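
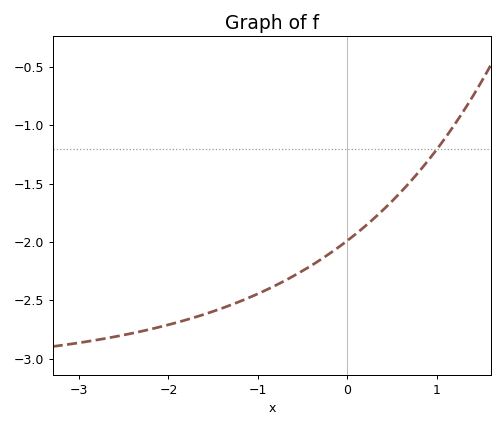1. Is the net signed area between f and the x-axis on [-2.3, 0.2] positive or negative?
negative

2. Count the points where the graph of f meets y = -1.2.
1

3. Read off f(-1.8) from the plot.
-2.67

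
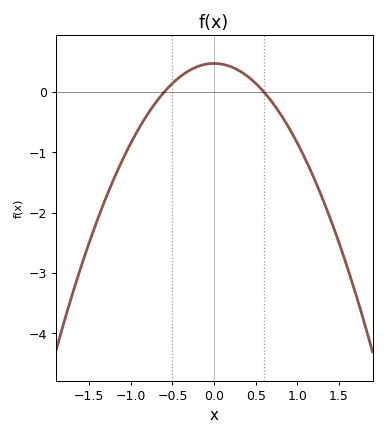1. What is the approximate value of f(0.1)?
0.462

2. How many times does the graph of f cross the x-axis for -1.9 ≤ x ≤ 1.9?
2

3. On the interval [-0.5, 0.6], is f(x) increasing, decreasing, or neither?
neither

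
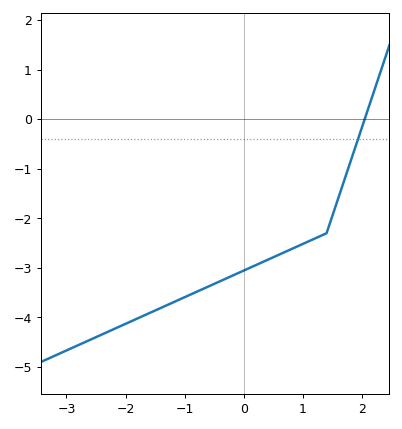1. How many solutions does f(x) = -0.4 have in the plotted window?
1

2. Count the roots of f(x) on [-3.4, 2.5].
1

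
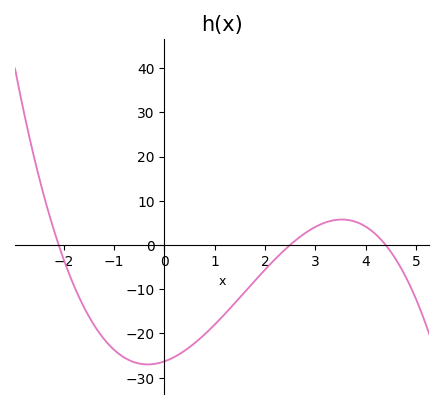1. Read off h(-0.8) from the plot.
-25.4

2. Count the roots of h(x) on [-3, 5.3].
3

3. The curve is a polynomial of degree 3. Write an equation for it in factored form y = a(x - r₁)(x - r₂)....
y = -1.14(x + 2.1)(x - 2.5)(x - 4.4)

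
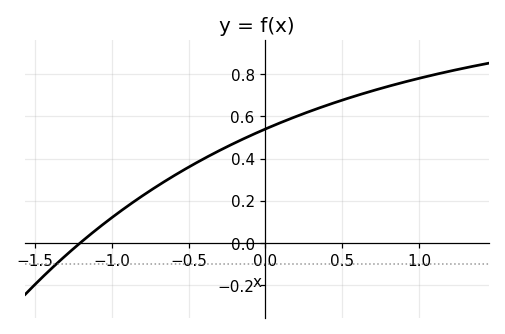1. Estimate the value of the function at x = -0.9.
0.18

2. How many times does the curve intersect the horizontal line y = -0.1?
1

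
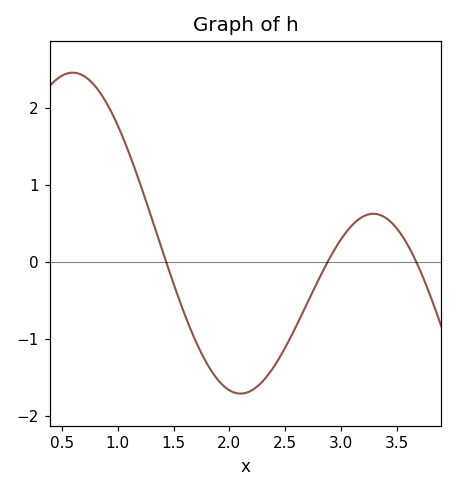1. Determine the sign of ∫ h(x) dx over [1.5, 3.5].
negative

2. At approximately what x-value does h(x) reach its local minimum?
2.1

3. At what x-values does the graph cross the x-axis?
1.45, 2.9, 3.7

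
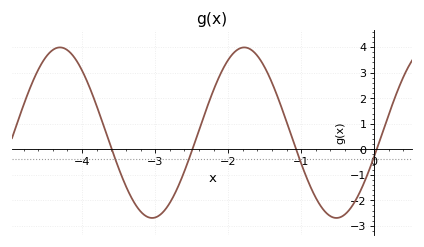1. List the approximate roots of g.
-3.59, -2.49, -1.07, 0.034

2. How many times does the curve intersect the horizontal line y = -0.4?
4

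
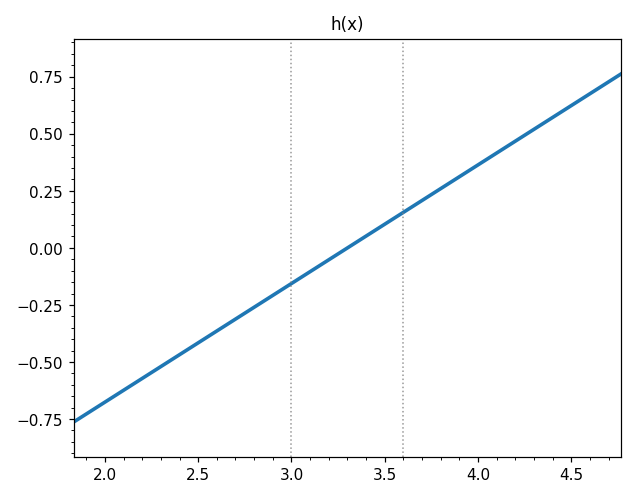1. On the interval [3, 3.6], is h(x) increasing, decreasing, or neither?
increasing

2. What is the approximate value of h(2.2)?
-0.58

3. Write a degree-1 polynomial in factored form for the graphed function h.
y = 0.52(x - 3.3)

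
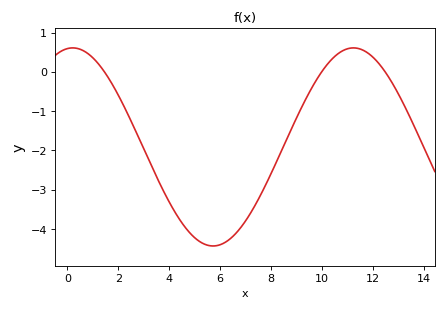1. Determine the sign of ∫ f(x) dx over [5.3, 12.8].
negative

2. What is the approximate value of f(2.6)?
-1.39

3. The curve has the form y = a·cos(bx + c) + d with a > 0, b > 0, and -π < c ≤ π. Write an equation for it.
y = 2.52cos(0.57x - 0.12) - 1.91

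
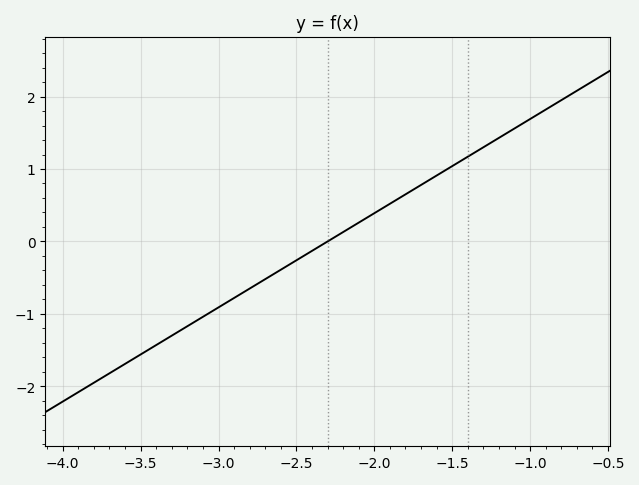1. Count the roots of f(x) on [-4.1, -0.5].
1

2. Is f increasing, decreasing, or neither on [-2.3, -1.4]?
increasing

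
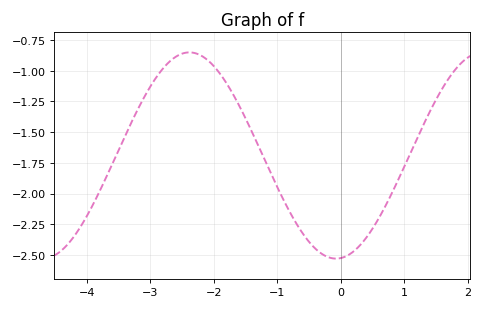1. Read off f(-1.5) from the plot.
-1.38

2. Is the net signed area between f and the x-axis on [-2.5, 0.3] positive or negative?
negative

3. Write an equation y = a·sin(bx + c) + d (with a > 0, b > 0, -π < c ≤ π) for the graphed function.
y = 0.84sin(1.4x - 1.5) - 1.69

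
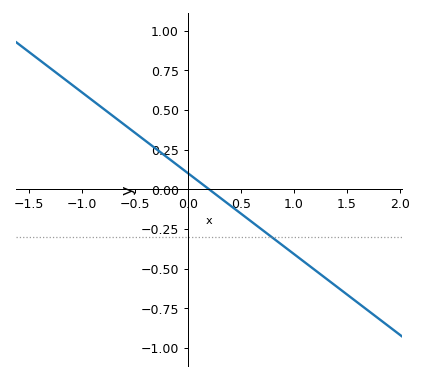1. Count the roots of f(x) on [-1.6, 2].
1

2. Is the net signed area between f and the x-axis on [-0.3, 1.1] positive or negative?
negative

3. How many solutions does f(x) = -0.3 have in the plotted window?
1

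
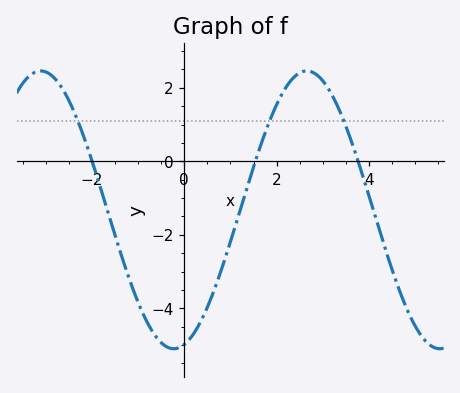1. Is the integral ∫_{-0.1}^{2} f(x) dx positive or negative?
negative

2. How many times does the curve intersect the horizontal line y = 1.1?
3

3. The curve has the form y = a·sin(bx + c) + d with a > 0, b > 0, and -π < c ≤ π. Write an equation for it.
y = 3.78sin(1.09x - 1.32) - 1.32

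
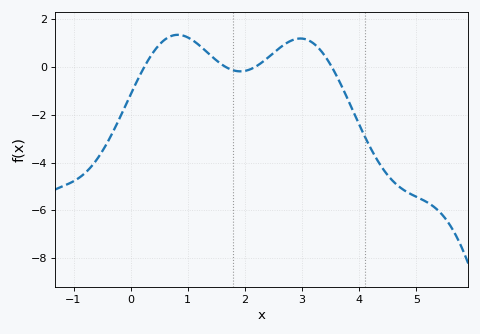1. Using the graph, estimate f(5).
-5.43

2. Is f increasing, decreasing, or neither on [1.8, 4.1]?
neither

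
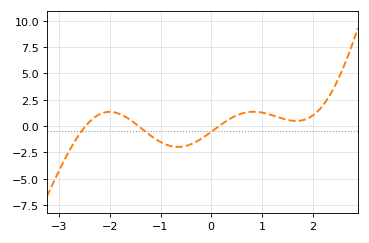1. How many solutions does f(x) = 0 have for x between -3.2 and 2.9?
3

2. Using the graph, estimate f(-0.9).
-1.74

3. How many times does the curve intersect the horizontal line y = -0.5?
3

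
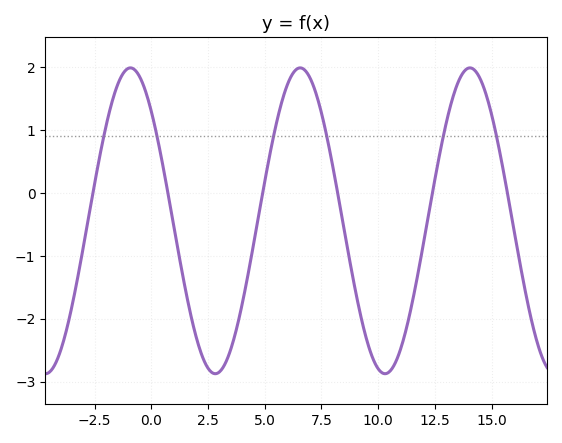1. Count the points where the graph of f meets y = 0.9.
6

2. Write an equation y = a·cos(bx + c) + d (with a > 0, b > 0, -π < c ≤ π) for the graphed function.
y = 2.43cos(0.84x + 0.77) - 0.44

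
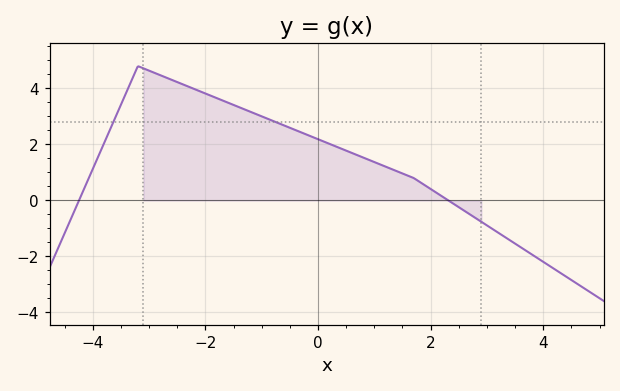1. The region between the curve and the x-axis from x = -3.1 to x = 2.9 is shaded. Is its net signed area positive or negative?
positive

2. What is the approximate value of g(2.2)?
0.149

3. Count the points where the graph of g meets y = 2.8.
2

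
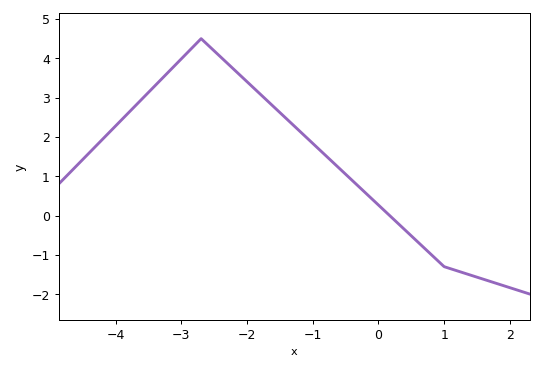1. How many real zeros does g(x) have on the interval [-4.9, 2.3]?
1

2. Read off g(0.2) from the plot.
0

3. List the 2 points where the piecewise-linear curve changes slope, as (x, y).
(-2.7, 4.5); (1, -1.3)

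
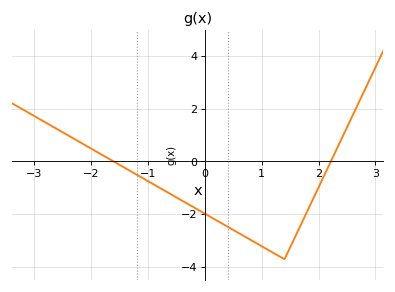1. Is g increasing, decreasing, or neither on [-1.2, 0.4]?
decreasing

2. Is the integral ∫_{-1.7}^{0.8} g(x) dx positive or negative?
negative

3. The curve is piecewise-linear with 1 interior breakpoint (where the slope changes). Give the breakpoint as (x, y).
(1.4, -3.7)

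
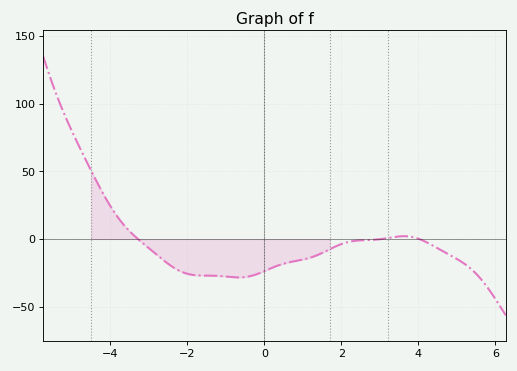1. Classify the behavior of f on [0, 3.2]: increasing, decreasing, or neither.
increasing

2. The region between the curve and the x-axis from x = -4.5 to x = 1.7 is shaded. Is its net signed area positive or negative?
negative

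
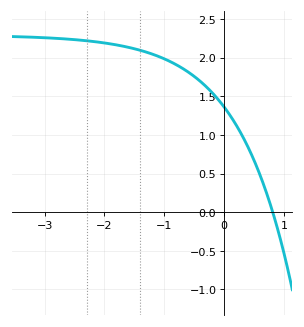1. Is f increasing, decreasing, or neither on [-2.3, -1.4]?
decreasing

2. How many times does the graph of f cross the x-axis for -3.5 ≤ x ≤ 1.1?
1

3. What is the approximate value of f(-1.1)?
2.02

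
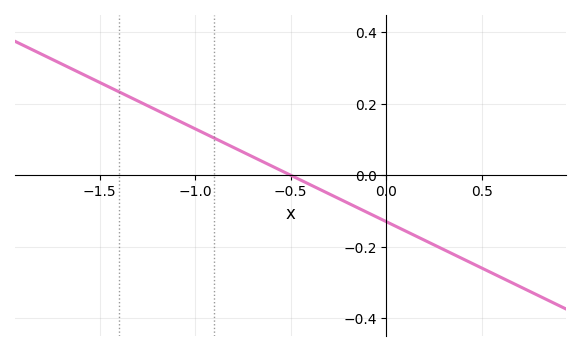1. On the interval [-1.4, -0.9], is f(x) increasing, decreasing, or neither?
decreasing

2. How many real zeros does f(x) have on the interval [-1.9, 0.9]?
1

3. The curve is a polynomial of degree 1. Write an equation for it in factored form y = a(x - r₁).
y = -0.26(x + 0.5)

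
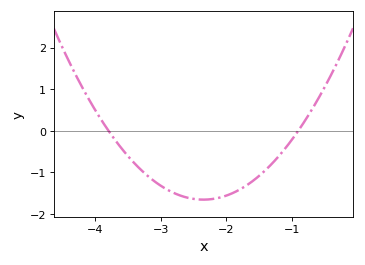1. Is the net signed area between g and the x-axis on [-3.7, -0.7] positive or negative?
negative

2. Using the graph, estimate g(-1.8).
-1.42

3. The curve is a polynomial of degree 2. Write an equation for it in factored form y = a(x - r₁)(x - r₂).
y = 0.79(x + 3.8)(x + 0.9)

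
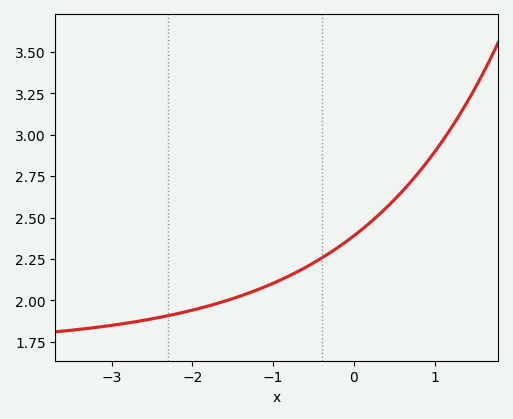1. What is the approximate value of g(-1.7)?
1.98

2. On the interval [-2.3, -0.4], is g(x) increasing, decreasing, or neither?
increasing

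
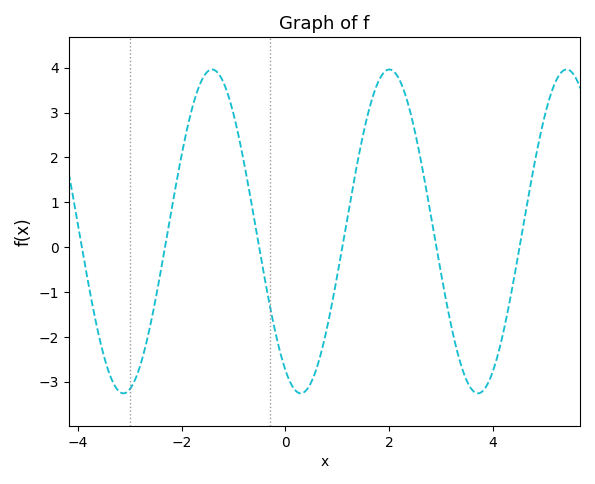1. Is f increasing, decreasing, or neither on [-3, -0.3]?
neither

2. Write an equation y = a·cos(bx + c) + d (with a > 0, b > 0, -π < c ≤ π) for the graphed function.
y = 3.61cos(1.84x + 2.6) + 0.35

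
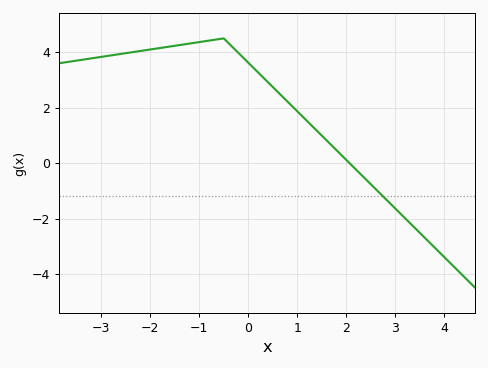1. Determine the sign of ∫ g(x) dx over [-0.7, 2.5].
positive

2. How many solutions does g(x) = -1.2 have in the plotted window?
1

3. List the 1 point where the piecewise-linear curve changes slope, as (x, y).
(-0.5, 4.5)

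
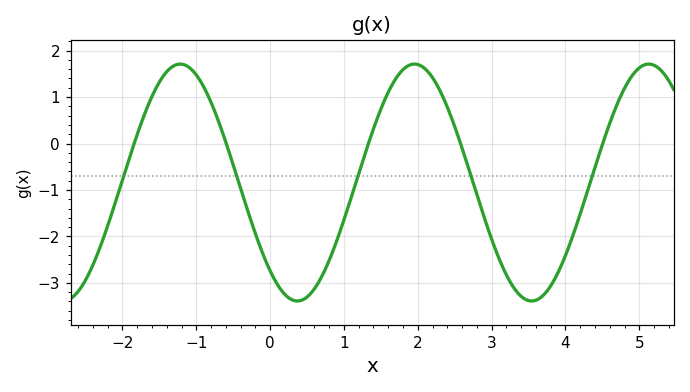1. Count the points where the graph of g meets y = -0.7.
5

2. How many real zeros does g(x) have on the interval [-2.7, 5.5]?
5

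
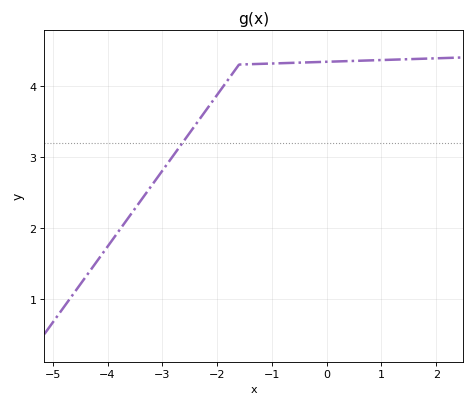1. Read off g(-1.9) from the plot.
3.98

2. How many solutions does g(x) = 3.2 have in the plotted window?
1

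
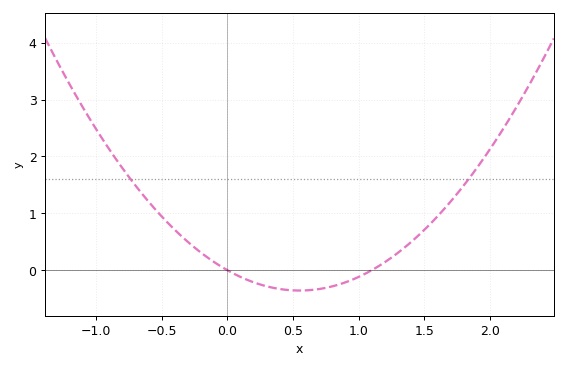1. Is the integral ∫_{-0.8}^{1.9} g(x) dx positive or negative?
positive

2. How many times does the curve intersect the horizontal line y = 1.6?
2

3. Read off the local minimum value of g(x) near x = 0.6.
-0.4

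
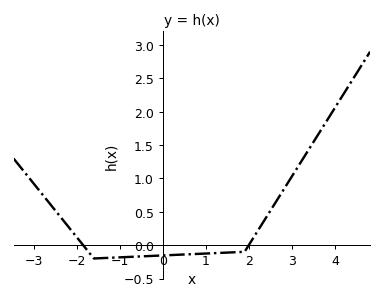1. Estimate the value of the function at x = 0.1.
-0.15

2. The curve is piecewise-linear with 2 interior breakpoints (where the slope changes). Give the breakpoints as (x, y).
(-1.6, -0.2); (1.9, -0.1)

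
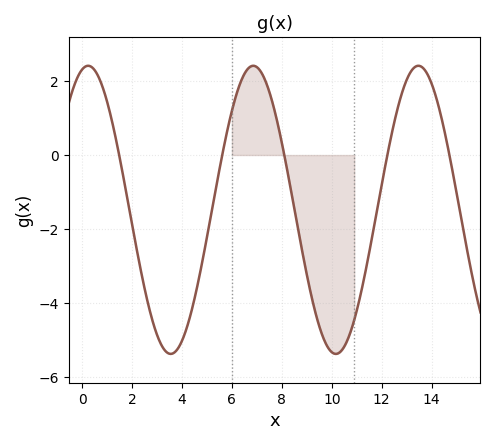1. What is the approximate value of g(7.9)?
0.6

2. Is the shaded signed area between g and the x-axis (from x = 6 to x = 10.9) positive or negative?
negative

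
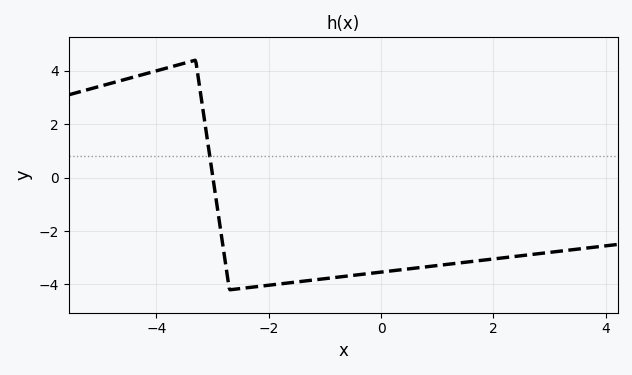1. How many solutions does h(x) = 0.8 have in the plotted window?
1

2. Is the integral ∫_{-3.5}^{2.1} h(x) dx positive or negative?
negative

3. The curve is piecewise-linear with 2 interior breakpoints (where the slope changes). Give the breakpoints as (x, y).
(-3.3, 4.4); (-2.7, -4.2)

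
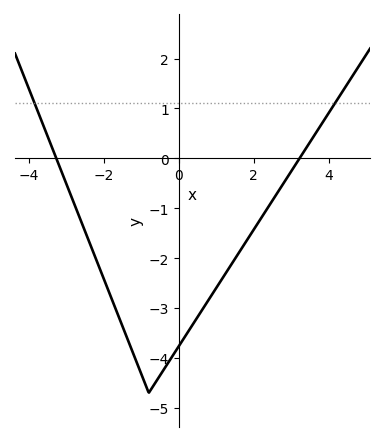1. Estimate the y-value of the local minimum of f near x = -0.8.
-4.7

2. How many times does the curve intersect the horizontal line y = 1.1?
2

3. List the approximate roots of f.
-3.2, 3.2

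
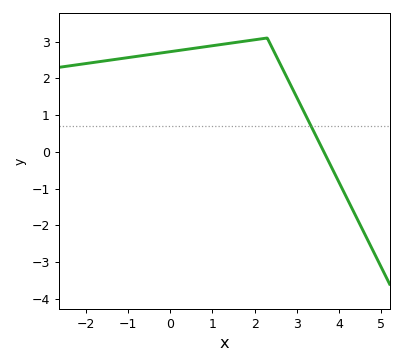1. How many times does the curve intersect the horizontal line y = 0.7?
1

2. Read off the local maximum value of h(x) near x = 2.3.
3.1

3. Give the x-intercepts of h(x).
3.6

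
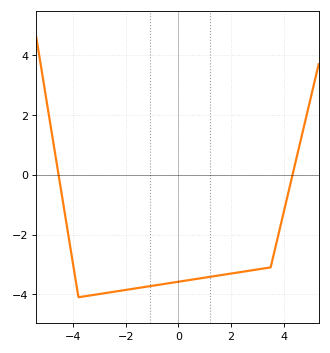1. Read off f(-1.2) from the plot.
-3.8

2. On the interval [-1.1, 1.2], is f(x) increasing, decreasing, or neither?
increasing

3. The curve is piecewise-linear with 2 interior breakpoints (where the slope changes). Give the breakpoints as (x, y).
(-3.8, -4.1); (3.5, -3.1)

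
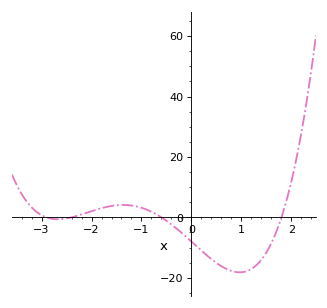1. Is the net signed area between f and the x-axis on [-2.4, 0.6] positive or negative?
negative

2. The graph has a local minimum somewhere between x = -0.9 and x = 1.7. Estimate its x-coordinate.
1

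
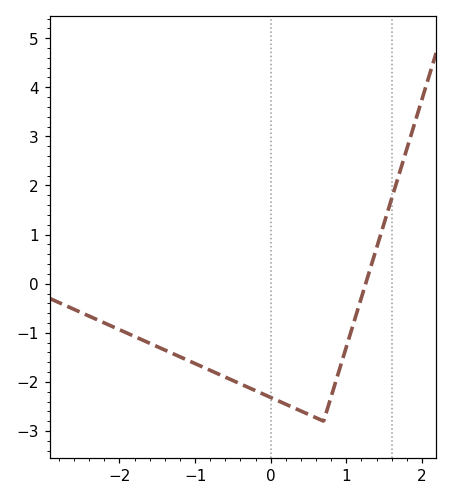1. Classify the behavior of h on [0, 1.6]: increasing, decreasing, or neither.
neither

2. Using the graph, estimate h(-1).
-1.63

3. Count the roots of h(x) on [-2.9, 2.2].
1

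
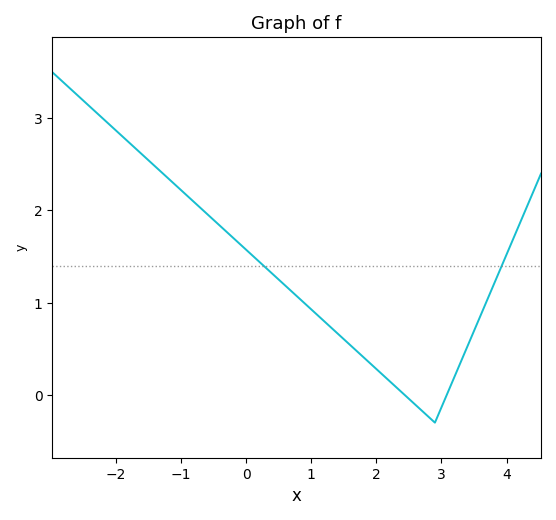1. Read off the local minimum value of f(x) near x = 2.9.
-0.299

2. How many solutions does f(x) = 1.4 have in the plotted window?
2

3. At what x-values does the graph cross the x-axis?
2.44, 3.08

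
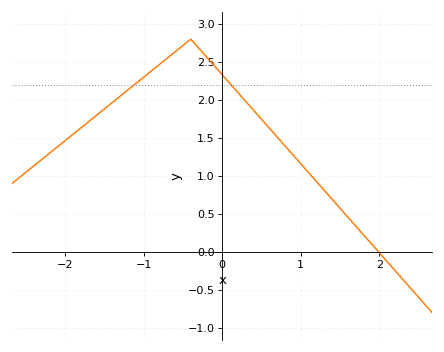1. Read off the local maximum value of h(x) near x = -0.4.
2.8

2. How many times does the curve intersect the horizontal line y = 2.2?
2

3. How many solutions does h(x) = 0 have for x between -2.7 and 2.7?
1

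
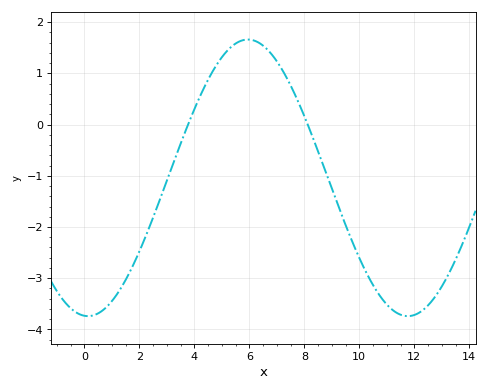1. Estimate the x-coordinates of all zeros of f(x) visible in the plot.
3.8, 8.2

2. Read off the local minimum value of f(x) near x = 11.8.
-3.7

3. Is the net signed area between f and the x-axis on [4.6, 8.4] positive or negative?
positive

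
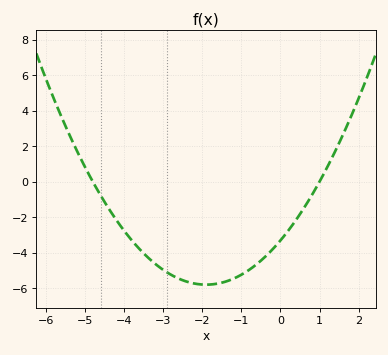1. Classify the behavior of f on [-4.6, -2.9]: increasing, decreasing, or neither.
decreasing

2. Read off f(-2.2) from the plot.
-5.74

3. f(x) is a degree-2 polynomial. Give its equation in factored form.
y = 0.69(x + 4.8)(x - 1)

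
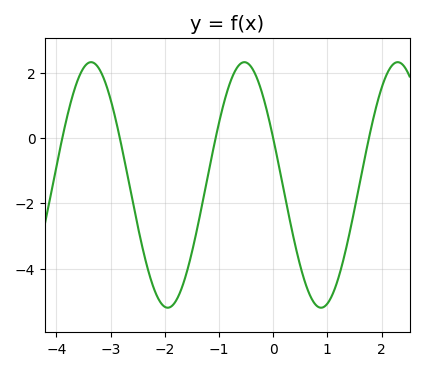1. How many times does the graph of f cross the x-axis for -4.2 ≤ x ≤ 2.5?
5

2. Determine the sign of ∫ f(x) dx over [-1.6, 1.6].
negative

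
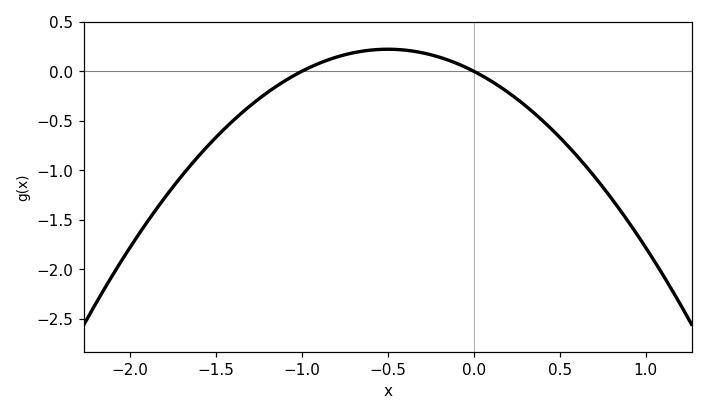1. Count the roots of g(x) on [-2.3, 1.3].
2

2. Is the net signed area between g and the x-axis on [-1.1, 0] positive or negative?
positive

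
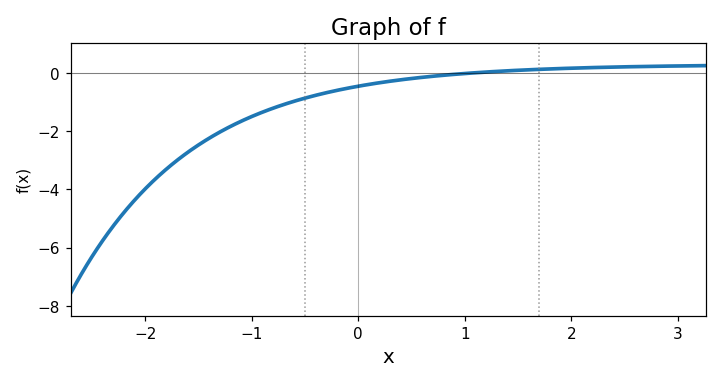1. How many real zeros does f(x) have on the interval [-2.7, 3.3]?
1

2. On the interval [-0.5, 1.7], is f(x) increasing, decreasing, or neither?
increasing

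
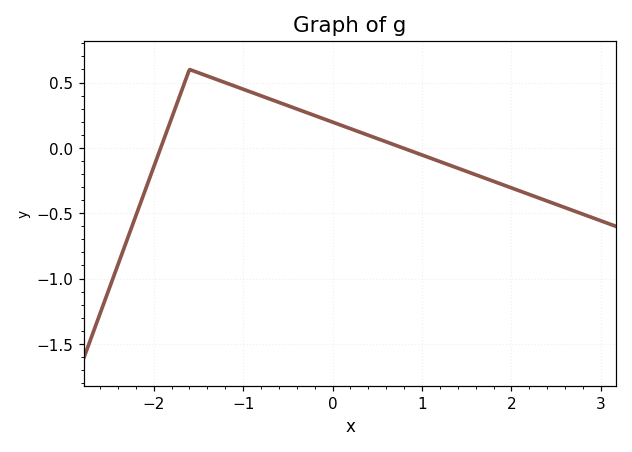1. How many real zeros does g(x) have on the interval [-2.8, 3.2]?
2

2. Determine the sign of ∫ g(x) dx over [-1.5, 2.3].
positive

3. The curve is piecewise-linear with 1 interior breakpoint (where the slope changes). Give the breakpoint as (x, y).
(-1.6, 0.6)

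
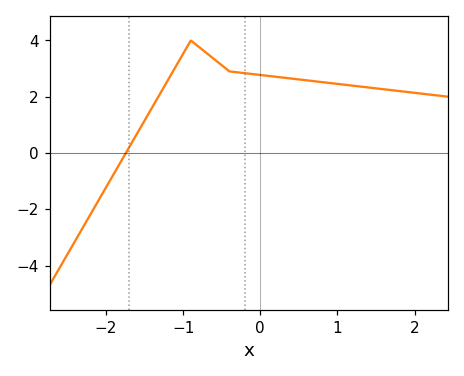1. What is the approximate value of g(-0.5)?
3.12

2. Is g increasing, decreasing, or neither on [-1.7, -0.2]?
neither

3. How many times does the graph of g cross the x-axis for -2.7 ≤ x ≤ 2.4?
1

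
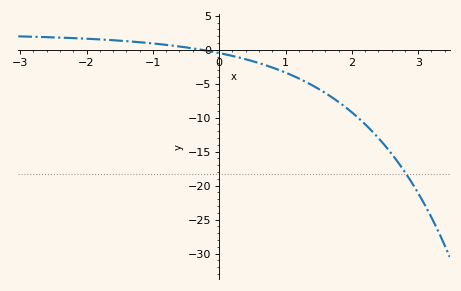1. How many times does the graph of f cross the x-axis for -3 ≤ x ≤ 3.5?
1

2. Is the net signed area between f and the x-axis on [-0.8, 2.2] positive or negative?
negative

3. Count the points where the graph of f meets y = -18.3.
1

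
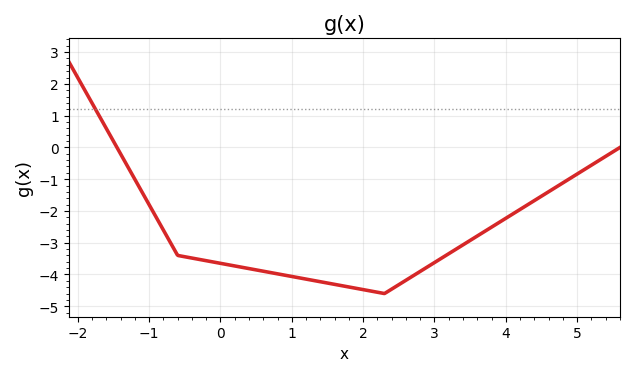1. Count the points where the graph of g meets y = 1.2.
1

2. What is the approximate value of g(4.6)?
-1.4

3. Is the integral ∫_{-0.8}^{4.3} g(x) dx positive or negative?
negative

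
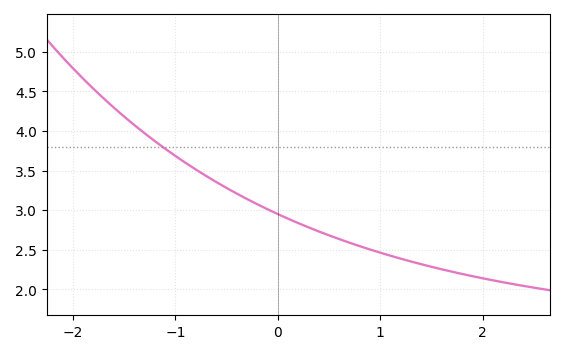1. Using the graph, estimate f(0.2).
2.85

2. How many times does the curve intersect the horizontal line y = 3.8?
1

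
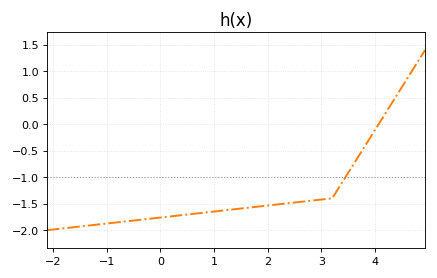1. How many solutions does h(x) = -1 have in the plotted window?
1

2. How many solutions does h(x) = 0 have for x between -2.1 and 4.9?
1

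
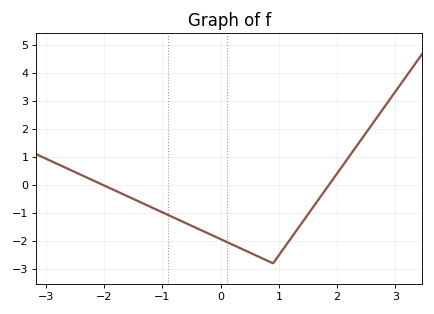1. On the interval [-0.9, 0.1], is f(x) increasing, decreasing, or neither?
decreasing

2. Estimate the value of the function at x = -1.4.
-0.595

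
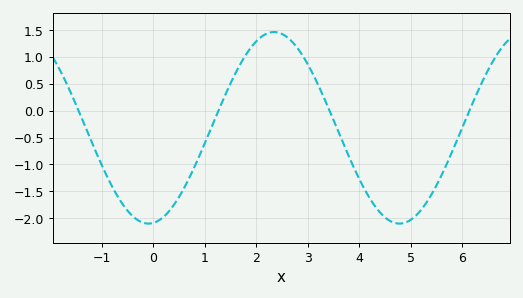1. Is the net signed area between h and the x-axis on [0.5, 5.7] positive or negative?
negative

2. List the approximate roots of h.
-1.45, 1.27, 3.42, 6.14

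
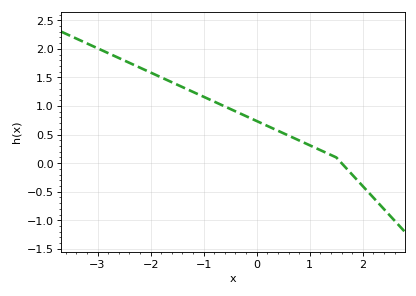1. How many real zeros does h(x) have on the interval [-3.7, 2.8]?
1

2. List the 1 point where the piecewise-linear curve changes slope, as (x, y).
(1.5, 0.1)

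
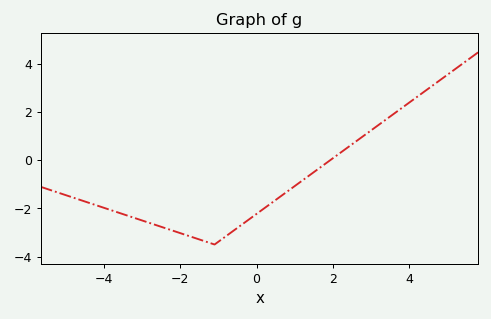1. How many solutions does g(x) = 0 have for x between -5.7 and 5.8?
1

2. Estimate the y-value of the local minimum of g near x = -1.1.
-3.5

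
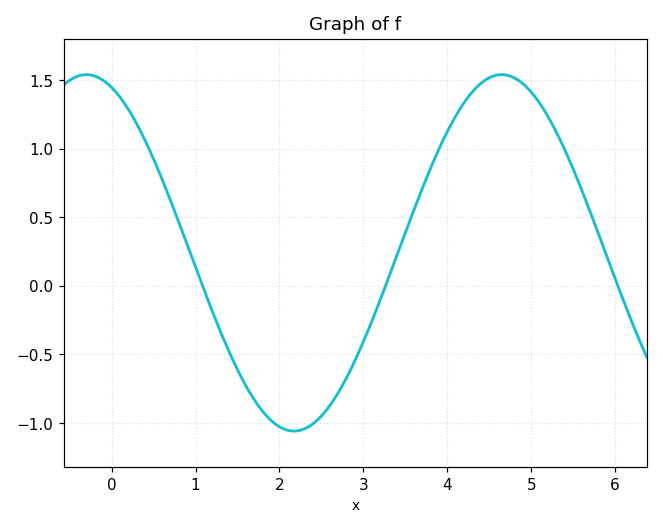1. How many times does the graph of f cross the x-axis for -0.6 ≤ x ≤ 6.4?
3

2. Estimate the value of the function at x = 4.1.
1.25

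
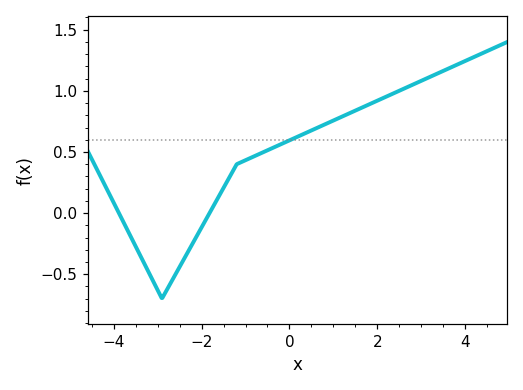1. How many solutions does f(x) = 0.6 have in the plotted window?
1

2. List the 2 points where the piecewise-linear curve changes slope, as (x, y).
(-2.9, -0.7); (-1.2, 0.4)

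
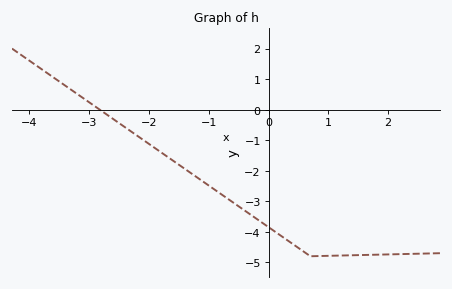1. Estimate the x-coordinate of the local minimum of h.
0.7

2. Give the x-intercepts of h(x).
-2.8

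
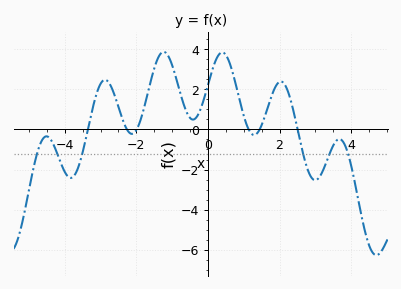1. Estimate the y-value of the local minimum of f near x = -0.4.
0.492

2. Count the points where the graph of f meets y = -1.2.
6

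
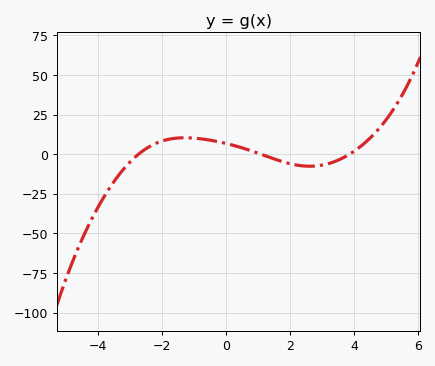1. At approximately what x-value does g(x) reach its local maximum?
-1.29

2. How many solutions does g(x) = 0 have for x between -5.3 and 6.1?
3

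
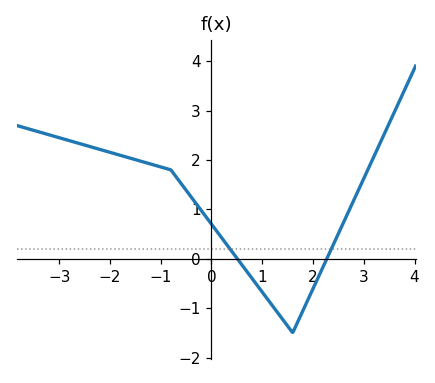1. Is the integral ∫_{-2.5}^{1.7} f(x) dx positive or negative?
positive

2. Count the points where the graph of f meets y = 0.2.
2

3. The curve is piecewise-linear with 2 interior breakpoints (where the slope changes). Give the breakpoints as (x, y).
(-0.8, 1.8); (1.6, -1.5)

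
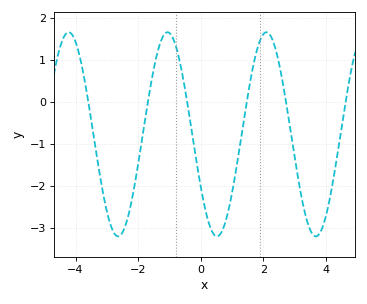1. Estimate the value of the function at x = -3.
-2.6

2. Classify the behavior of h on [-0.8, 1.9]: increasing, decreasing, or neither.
neither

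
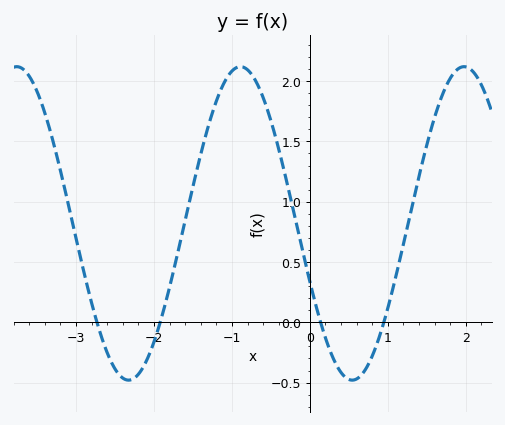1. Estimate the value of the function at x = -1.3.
1.63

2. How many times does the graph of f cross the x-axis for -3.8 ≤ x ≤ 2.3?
4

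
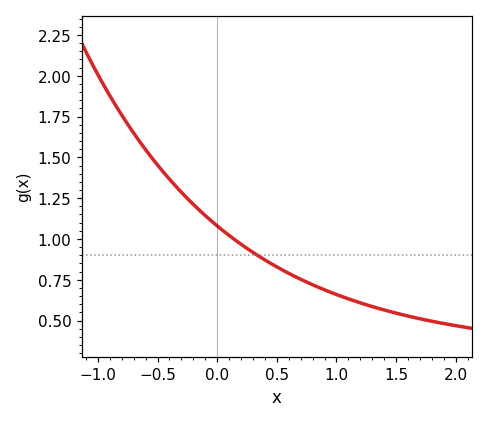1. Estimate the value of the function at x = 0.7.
0.753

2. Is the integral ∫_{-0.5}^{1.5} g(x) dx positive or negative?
positive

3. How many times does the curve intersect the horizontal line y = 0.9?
1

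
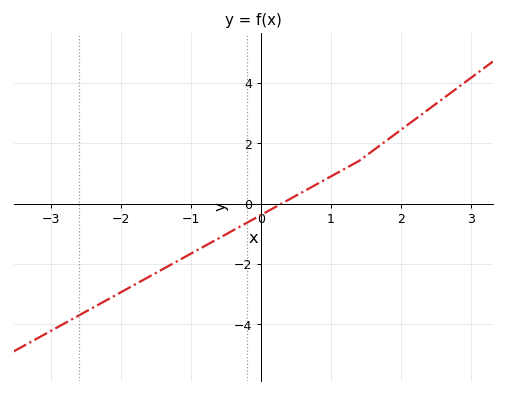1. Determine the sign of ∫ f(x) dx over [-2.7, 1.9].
negative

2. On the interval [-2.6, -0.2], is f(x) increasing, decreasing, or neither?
increasing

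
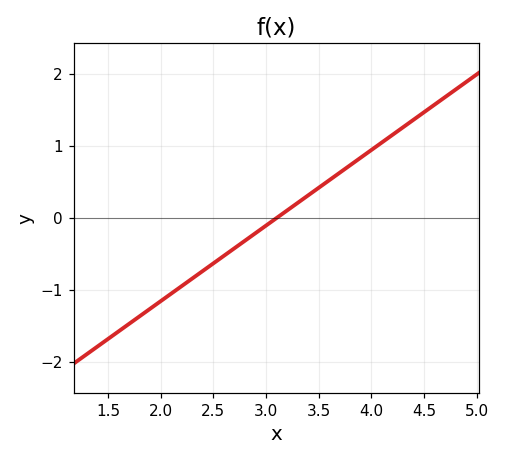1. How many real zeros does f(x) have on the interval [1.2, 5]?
1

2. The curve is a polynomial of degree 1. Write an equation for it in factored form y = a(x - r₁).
y = 1.05(x - 3.1)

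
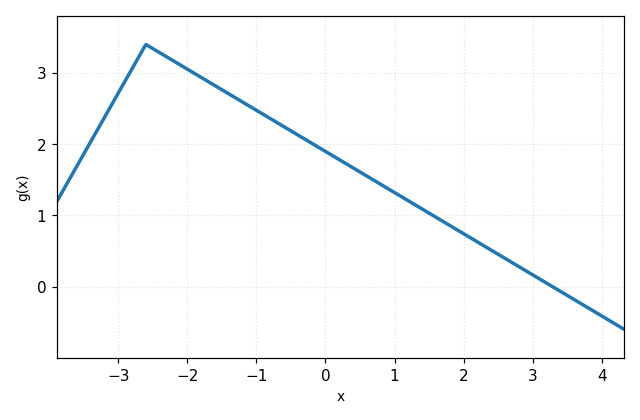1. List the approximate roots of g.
3.28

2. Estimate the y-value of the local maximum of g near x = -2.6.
3.4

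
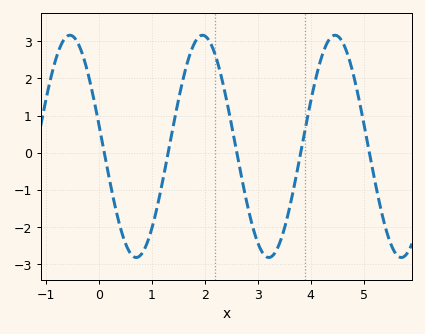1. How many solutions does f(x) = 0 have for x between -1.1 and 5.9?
5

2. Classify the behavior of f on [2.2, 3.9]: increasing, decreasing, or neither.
neither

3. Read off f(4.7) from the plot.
2.6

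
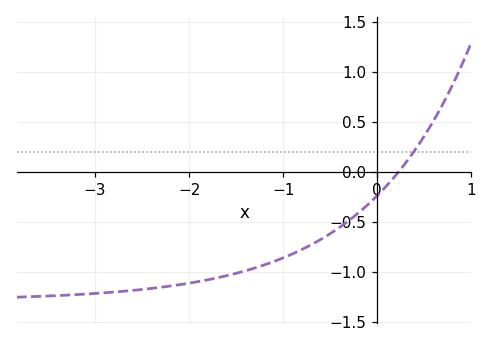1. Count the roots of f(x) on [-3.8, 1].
1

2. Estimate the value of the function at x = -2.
-1.1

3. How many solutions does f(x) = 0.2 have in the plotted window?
1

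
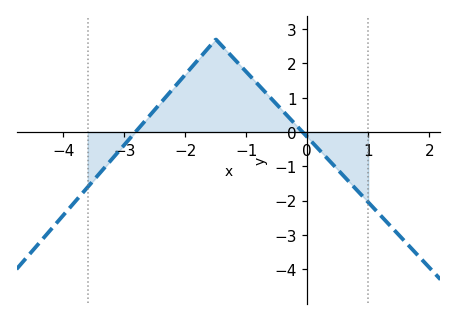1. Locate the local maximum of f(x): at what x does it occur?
-1.5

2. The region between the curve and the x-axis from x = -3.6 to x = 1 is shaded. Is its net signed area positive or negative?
positive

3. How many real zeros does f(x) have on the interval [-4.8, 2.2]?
2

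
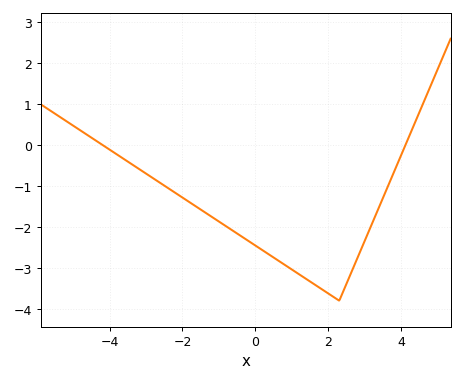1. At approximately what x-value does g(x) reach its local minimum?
2.4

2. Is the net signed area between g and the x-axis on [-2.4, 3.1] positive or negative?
negative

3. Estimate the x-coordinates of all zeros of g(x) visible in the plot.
-4.2, 4.2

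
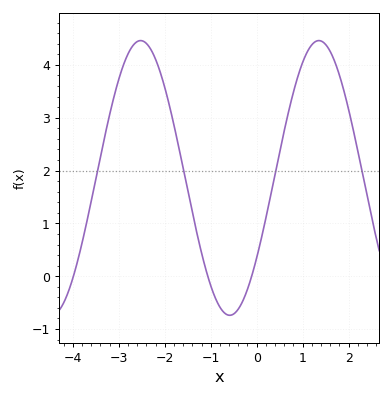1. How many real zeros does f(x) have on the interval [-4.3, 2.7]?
3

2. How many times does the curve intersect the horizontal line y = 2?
4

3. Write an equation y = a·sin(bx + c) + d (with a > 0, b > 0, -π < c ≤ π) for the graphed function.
y = 2.6sin(1.6x - 0.62) + 1.86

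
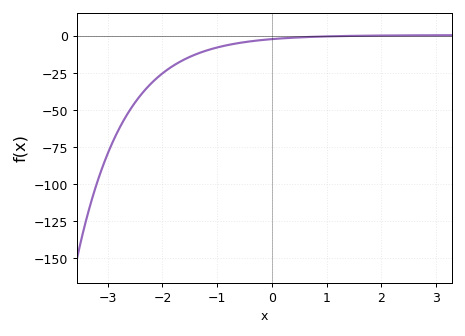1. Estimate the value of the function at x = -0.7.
-5.56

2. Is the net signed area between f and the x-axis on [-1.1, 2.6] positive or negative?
negative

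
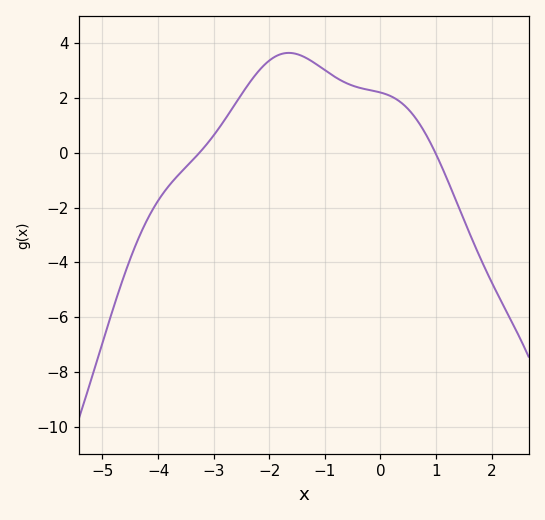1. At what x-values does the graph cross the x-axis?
-3.26, 0.988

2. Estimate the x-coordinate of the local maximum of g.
-1.65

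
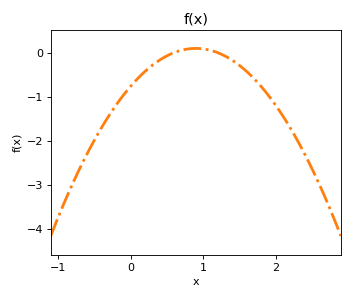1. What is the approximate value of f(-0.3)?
-1.4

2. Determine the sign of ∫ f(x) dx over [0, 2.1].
negative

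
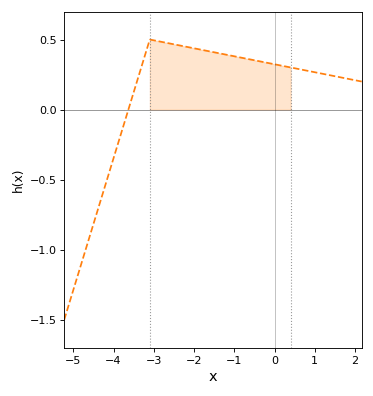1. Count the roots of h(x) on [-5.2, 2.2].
1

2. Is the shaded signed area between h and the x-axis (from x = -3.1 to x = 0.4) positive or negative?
positive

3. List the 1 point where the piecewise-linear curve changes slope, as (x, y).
(-3.1, 0.5)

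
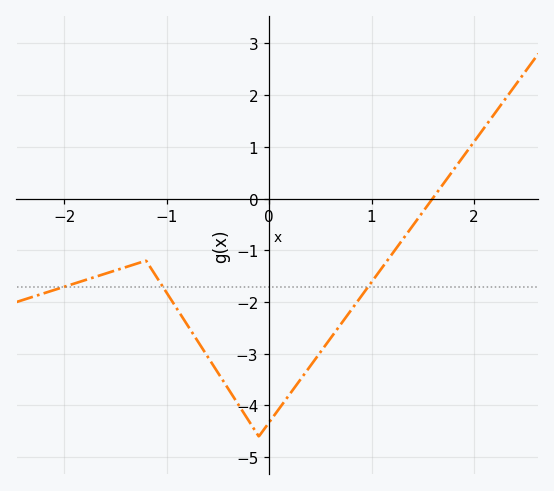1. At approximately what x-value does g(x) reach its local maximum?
-1.2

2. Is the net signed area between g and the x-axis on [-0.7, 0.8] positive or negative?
negative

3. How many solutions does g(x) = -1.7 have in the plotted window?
3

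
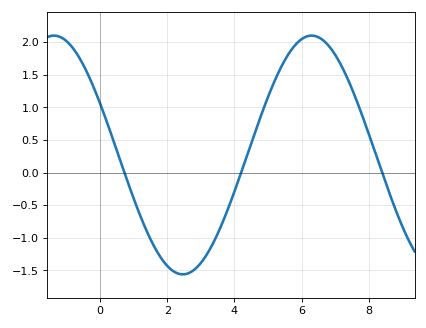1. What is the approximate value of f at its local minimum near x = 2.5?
-1.56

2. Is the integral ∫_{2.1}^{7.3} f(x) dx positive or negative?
positive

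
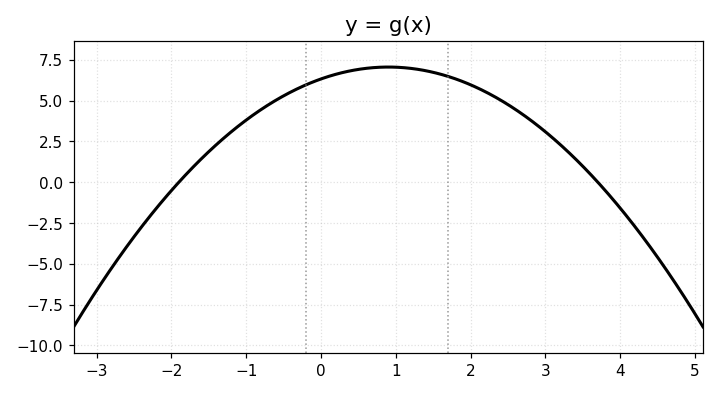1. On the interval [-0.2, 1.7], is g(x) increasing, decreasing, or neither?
neither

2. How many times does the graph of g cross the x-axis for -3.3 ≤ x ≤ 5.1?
2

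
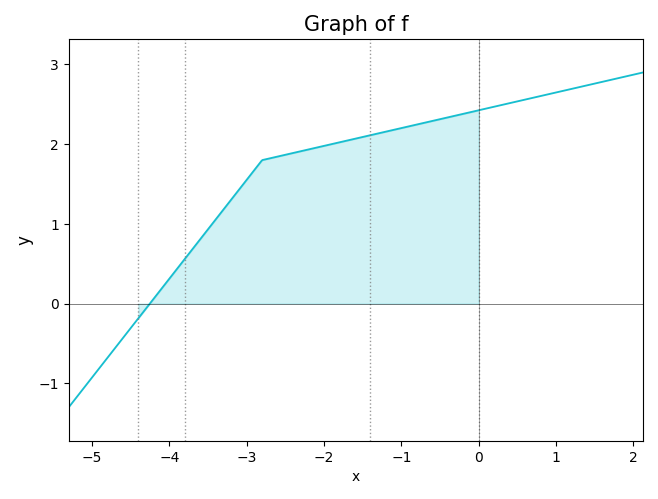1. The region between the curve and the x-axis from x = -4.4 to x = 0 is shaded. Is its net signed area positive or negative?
positive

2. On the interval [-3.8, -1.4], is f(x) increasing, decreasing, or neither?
increasing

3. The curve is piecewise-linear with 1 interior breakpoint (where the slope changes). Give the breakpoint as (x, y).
(-2.8, 1.8)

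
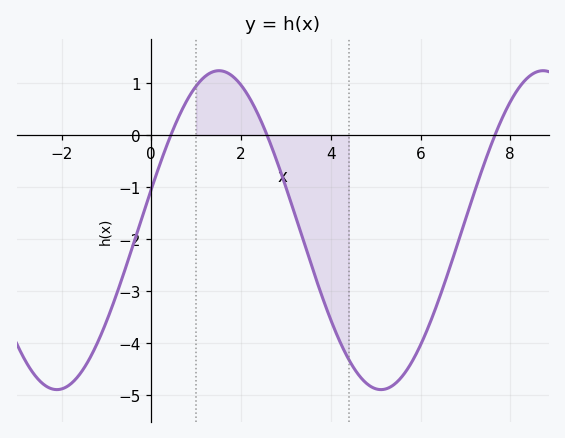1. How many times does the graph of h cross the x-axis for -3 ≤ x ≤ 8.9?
3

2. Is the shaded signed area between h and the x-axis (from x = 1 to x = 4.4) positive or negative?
negative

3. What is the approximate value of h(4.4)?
-4.3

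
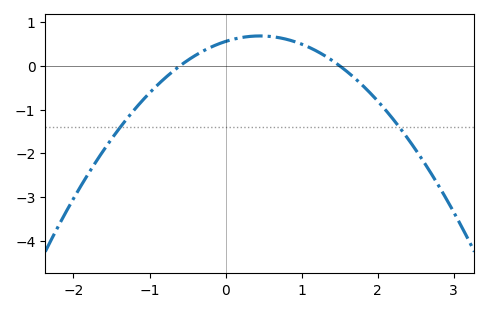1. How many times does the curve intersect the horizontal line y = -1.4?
2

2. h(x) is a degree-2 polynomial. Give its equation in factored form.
y = -0.62(x + 0.6)(x - 1.5)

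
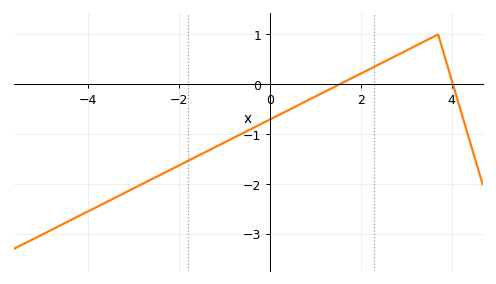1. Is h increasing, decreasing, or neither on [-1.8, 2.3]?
increasing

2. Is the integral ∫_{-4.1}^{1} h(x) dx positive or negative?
negative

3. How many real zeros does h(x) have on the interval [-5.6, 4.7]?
2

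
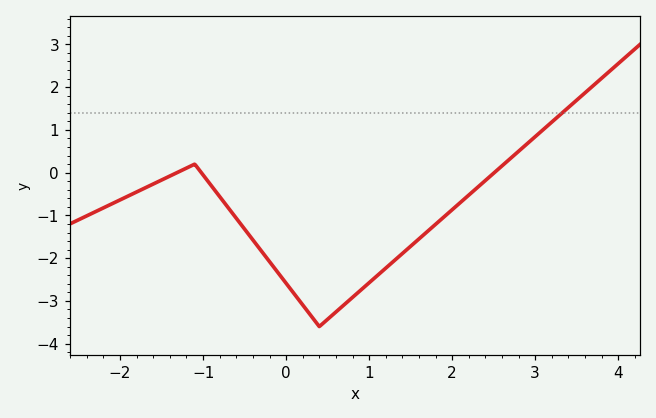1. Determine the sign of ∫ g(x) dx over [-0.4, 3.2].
negative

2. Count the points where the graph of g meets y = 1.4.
1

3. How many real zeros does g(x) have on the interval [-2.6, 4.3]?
3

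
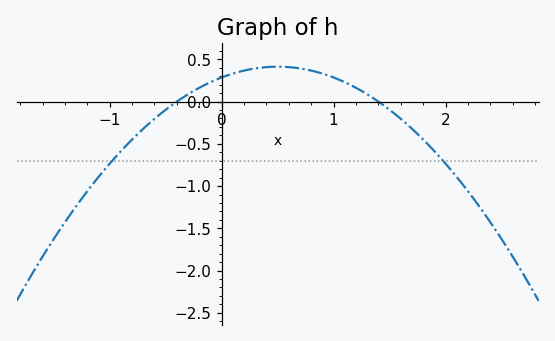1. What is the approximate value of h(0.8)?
0.367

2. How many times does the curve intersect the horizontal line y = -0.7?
2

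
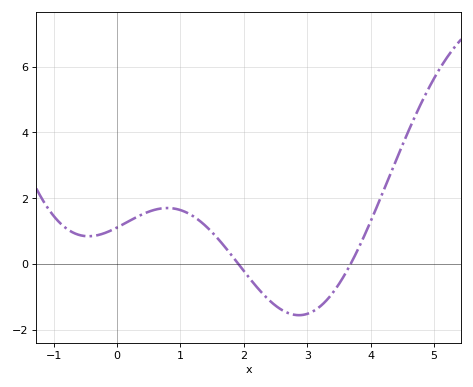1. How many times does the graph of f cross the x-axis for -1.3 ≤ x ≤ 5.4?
2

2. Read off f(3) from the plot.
-1.6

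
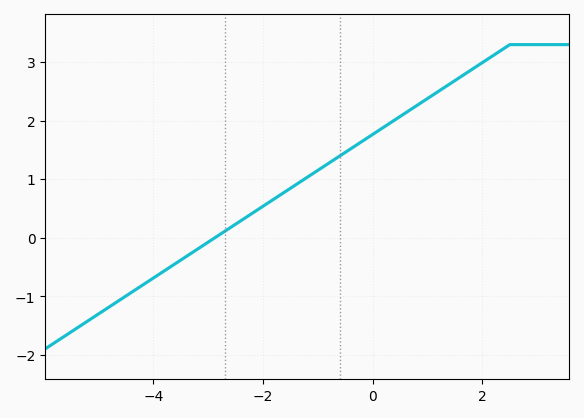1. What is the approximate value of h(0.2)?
1.9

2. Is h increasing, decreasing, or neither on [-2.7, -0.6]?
increasing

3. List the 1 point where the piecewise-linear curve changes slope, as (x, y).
(2.5, 3.3)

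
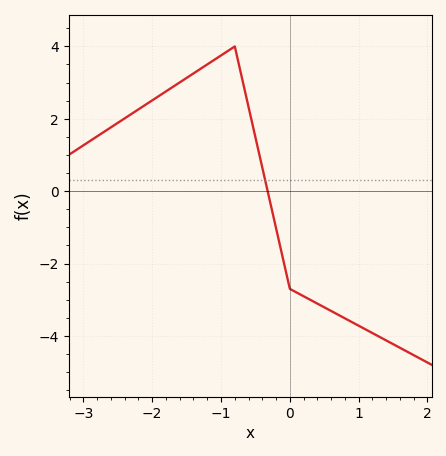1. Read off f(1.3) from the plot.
-4.02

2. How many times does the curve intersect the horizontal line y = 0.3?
1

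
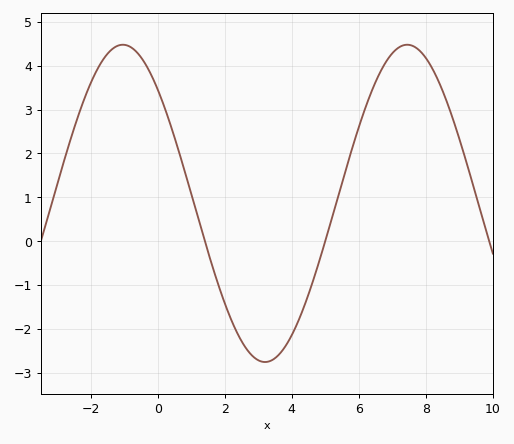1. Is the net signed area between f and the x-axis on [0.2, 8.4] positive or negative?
positive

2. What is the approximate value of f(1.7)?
-0.741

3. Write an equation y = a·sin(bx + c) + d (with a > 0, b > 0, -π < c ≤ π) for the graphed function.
y = 3.62sin(0.74x + 2.34) + 0.86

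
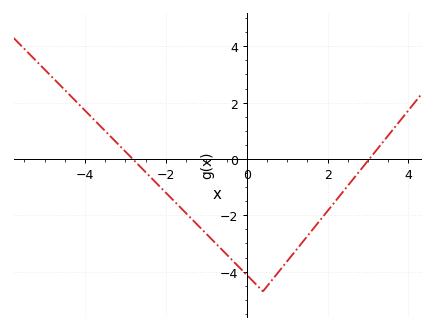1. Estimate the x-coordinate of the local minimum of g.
0.4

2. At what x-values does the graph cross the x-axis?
-2.82, 3.03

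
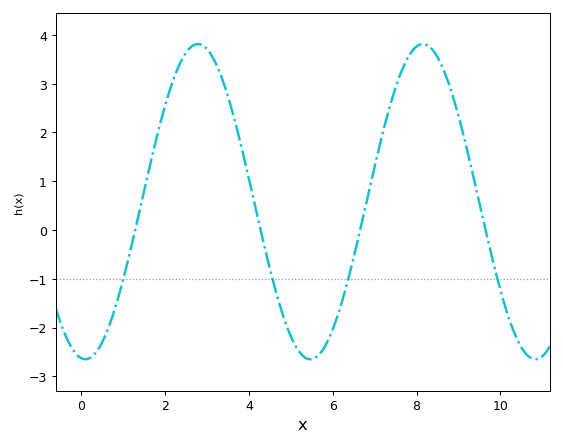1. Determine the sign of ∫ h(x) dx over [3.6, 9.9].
positive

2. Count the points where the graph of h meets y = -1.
4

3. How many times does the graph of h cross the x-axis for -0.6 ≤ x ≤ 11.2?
4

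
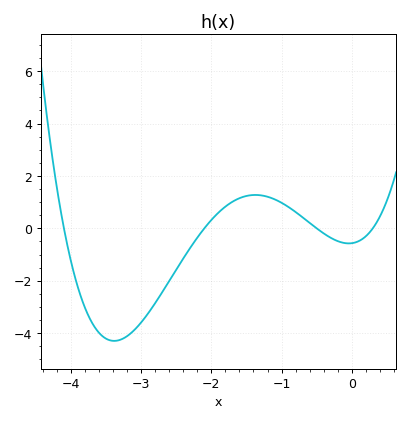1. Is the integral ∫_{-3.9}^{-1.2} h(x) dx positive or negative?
negative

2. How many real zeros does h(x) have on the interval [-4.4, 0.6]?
4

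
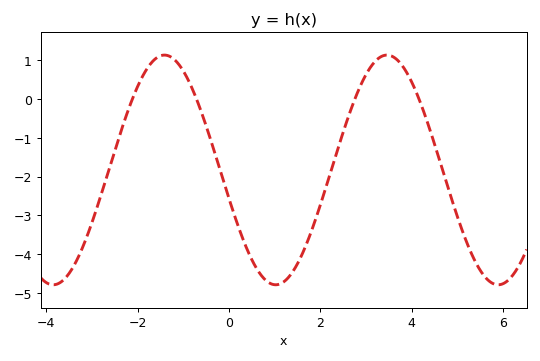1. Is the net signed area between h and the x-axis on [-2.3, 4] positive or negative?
negative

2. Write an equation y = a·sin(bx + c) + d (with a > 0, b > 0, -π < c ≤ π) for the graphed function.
y = 2.96sin(1.3x - 2.9) - 1.83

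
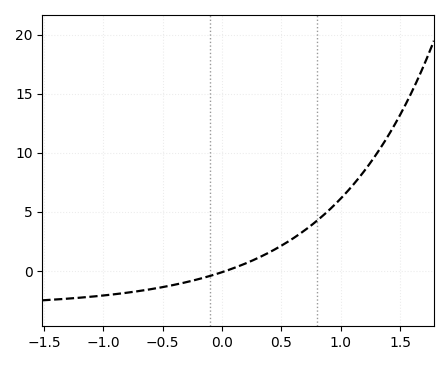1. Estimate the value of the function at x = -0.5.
-1.5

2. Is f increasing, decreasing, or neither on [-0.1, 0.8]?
increasing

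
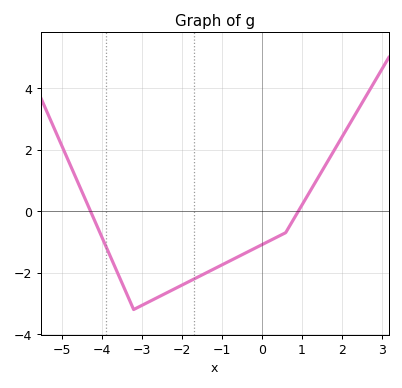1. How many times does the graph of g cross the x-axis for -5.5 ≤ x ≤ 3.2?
2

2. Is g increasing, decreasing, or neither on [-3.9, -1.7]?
neither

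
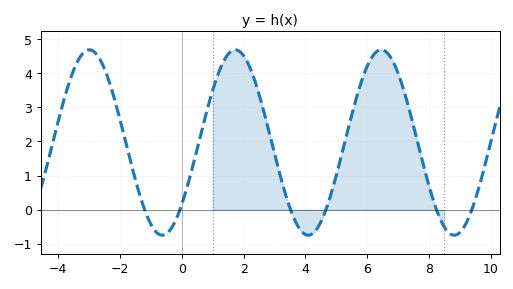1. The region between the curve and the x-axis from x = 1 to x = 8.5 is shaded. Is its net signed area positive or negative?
positive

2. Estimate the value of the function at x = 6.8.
4.4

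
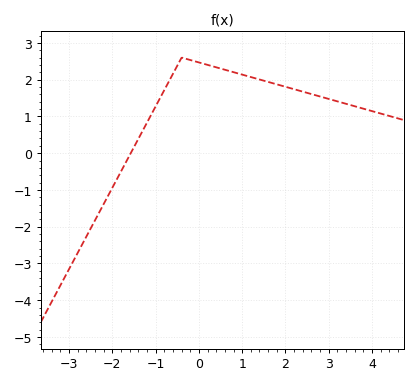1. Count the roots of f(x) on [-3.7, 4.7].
1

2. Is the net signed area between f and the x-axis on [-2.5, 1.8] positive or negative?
positive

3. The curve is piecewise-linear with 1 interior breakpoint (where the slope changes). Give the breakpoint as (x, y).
(-0.4, 2.6)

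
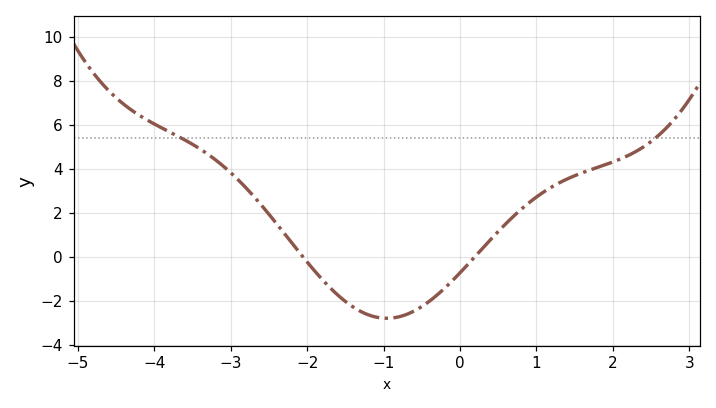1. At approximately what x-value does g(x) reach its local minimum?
-0.959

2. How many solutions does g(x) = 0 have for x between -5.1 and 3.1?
2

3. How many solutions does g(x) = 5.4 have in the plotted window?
2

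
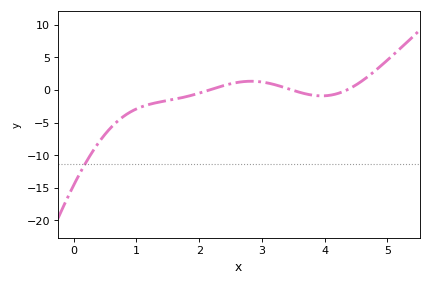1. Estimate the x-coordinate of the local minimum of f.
4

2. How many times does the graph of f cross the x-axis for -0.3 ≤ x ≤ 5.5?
3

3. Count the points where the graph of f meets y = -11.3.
1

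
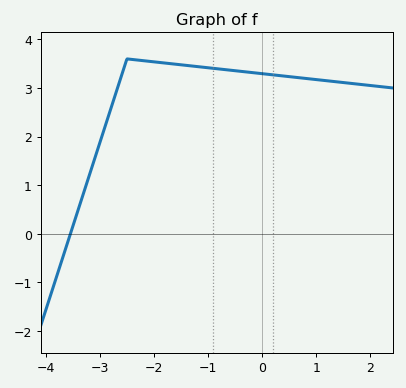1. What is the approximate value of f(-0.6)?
3.37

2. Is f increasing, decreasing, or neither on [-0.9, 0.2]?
decreasing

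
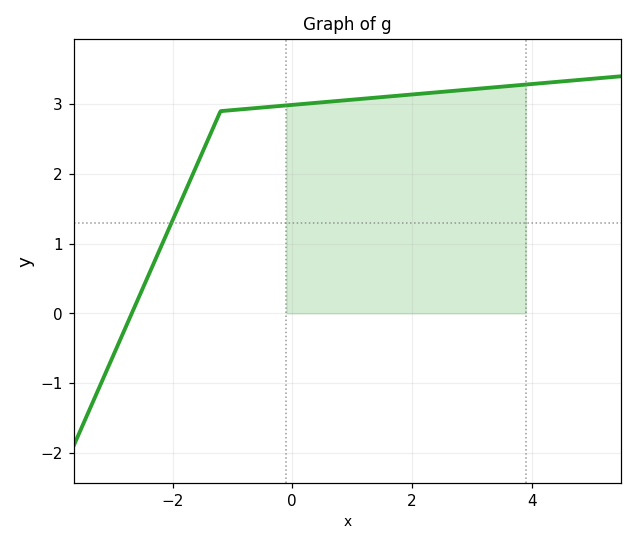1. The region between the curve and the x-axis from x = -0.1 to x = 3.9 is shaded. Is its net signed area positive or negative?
positive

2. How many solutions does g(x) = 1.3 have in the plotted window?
1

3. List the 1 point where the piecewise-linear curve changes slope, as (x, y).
(-1.2, 2.9)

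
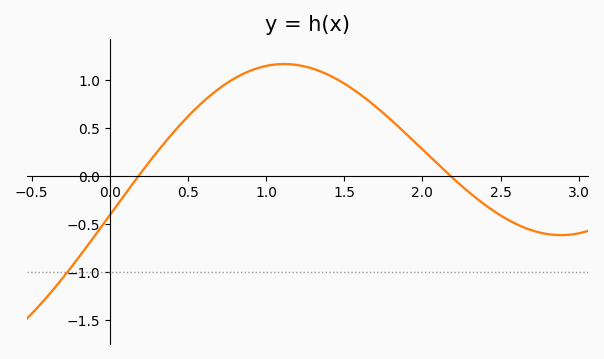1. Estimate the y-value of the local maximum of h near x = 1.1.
1.16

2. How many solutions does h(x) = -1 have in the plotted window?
1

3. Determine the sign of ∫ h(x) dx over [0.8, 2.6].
positive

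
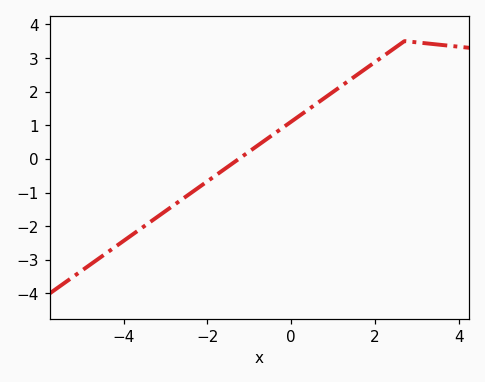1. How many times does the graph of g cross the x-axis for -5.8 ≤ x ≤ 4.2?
1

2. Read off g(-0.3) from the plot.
0.841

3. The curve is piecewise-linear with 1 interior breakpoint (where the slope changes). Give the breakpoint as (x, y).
(2.7, 3.5)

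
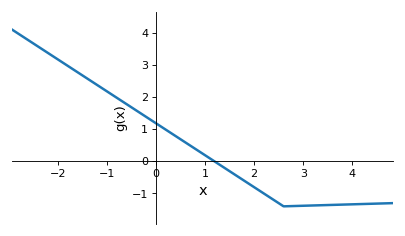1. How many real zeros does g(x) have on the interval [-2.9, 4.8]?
1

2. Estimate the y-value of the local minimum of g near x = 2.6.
-1.4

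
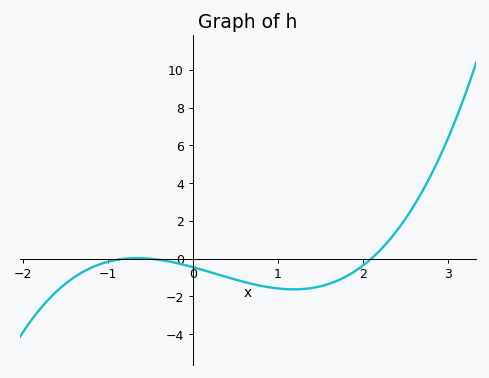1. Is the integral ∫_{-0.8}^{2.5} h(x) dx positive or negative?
negative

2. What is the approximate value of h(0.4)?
-0.973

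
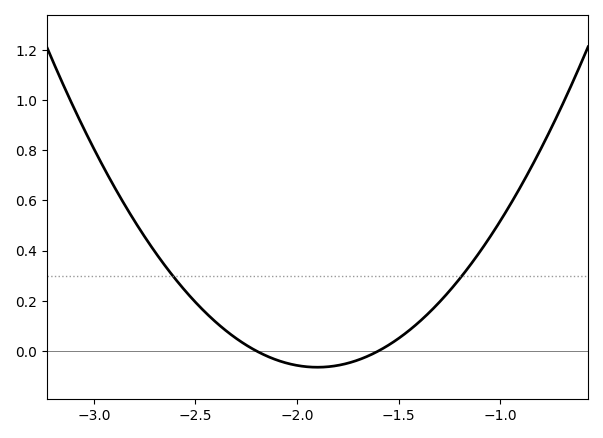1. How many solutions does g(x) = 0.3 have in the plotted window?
2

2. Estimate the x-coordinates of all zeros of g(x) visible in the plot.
-2.2, -1.6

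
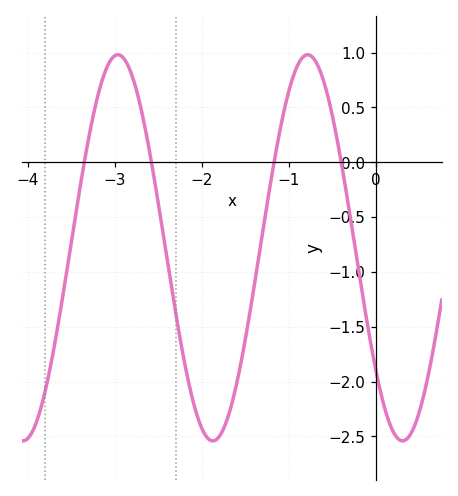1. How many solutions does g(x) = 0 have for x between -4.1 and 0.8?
4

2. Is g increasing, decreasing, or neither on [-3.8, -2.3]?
neither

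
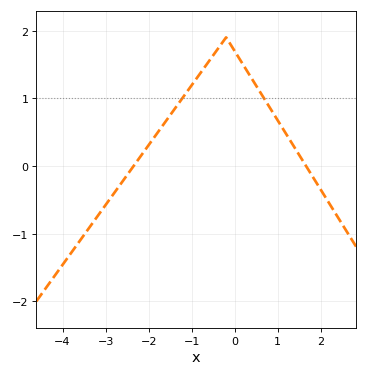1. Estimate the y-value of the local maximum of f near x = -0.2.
1.9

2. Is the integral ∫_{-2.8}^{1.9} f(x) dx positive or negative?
positive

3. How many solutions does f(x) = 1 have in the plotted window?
2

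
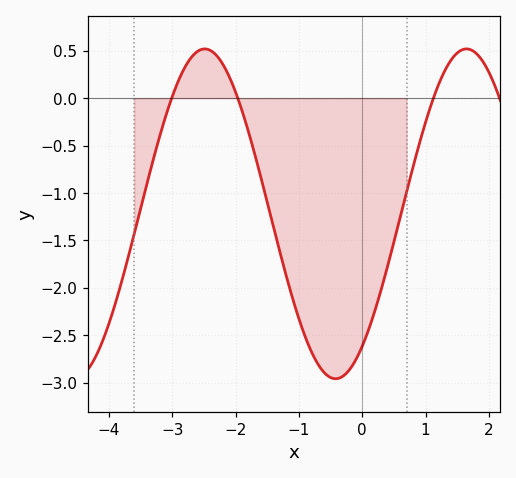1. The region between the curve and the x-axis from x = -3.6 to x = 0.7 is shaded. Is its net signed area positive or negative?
negative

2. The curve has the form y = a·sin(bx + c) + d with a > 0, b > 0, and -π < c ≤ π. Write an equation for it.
y = 1.74sin(1.52x - 0.932) - 1.22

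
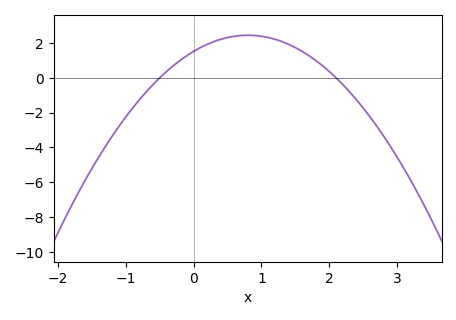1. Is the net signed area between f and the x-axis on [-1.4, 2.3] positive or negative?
positive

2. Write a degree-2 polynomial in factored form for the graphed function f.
y = -1.45(x + 0.5)(x - 2.1)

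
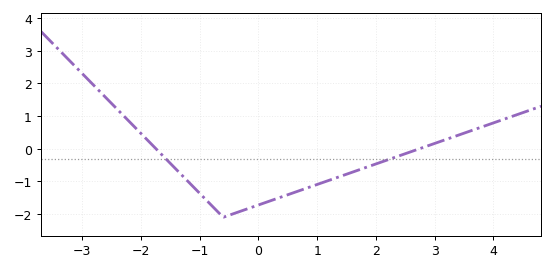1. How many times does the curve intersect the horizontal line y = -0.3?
2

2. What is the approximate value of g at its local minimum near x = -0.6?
-2.1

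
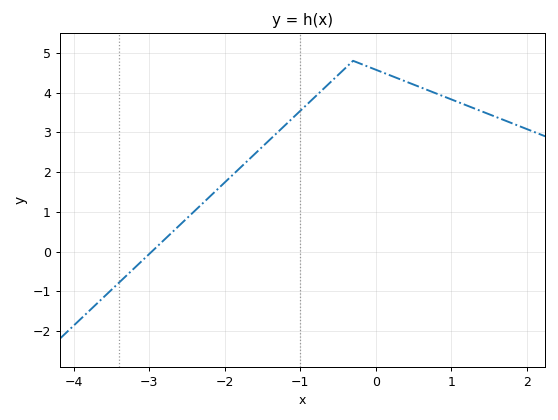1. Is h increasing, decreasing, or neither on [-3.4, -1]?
increasing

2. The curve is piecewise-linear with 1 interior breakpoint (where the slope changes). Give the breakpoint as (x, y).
(-0.3, 4.8)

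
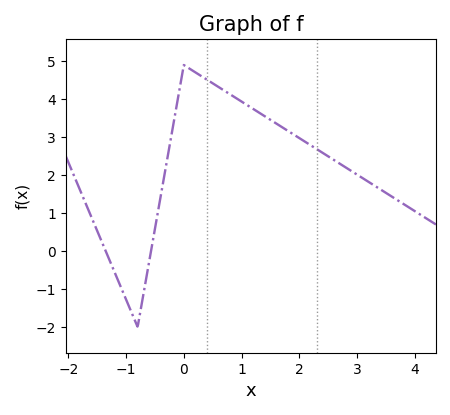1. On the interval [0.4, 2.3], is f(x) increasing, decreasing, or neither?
decreasing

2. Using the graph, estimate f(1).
3.9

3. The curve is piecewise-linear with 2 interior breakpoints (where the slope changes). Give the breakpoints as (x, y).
(-0.8, -2); (0, 4.9)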